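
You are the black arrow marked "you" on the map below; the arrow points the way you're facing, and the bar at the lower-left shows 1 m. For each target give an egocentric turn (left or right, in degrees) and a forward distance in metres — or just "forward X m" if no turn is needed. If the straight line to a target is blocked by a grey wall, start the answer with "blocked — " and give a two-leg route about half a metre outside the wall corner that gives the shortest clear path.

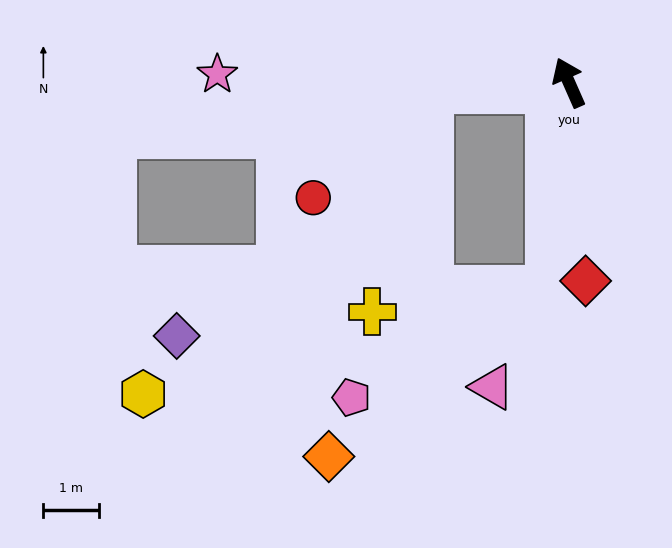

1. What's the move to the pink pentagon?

blocked — turn left 151°, forward 3.7 m, then turn right 56°, forward 4.1 m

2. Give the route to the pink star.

turn left 65°, forward 6.3 m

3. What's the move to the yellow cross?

blocked — turn left 69°, forward 2.5 m, then turn left 73°, forward 4.1 m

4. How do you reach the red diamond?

turn left 161°, forward 3.6 m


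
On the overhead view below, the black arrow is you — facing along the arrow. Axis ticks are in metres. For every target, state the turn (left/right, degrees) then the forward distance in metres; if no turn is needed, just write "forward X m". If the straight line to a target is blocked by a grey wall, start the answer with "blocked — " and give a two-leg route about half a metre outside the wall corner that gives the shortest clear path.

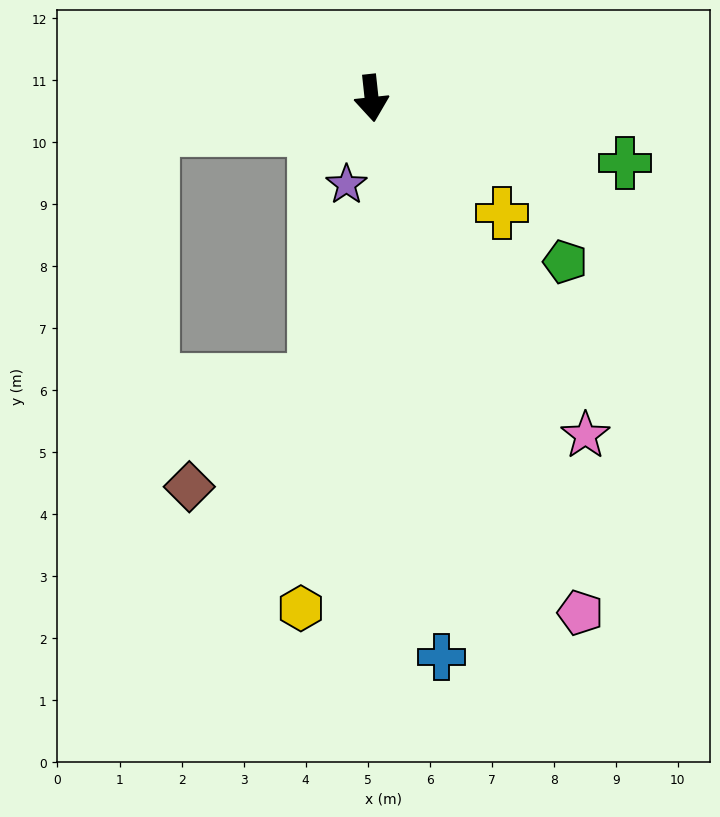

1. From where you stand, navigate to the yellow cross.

turn left 42°, forward 2.8 m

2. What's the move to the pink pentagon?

turn left 16°, forward 9.0 m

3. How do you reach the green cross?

turn left 69°, forward 4.2 m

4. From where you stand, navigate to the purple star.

turn right 22°, forward 1.5 m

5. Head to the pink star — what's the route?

turn left 26°, forward 6.4 m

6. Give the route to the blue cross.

forward 9.1 m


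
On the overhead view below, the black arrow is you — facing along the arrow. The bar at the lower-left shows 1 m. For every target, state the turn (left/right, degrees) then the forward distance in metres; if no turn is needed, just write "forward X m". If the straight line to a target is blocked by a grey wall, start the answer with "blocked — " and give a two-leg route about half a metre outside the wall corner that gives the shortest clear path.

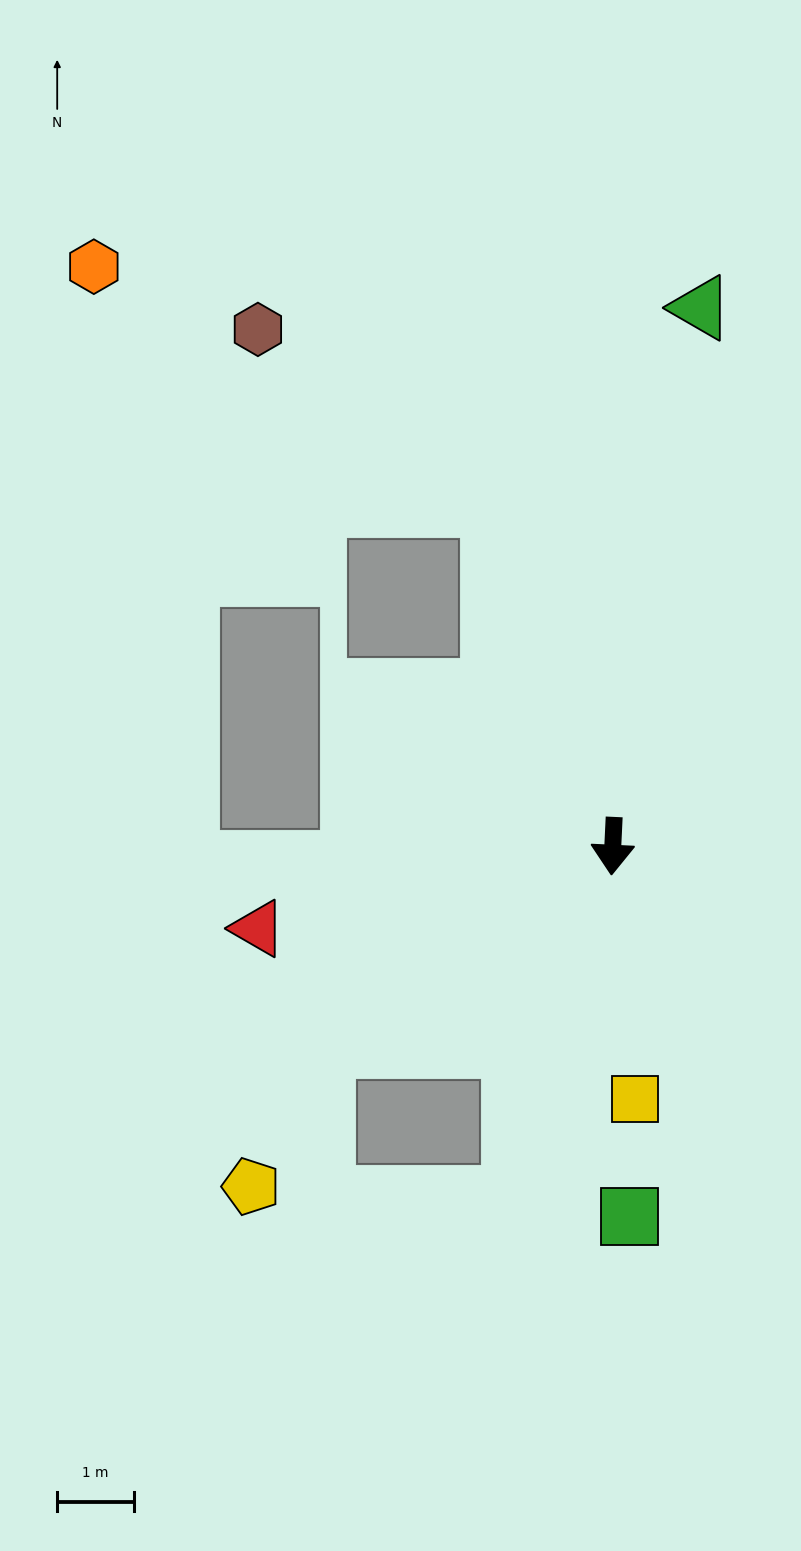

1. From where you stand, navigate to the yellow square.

turn left 8°, forward 3.3 m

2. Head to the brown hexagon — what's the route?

blocked — turn right 158°, forward 4.7 m, then turn left 34°, forward 3.8 m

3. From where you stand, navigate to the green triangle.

turn left 173°, forward 7.1 m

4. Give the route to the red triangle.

turn right 74°, forward 4.7 m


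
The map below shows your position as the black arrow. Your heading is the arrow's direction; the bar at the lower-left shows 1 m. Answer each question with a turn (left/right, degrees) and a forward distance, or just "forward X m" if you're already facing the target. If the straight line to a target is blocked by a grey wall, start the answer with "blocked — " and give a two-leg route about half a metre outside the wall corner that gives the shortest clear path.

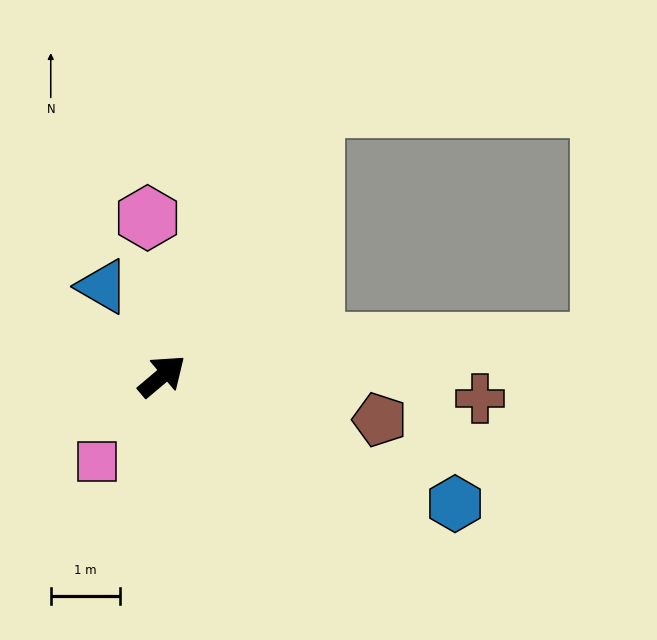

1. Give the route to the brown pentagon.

turn right 51°, forward 3.2 m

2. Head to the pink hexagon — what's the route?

turn left 55°, forward 2.3 m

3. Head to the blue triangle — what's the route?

turn left 83°, forward 1.6 m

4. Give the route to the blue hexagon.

turn right 64°, forward 4.6 m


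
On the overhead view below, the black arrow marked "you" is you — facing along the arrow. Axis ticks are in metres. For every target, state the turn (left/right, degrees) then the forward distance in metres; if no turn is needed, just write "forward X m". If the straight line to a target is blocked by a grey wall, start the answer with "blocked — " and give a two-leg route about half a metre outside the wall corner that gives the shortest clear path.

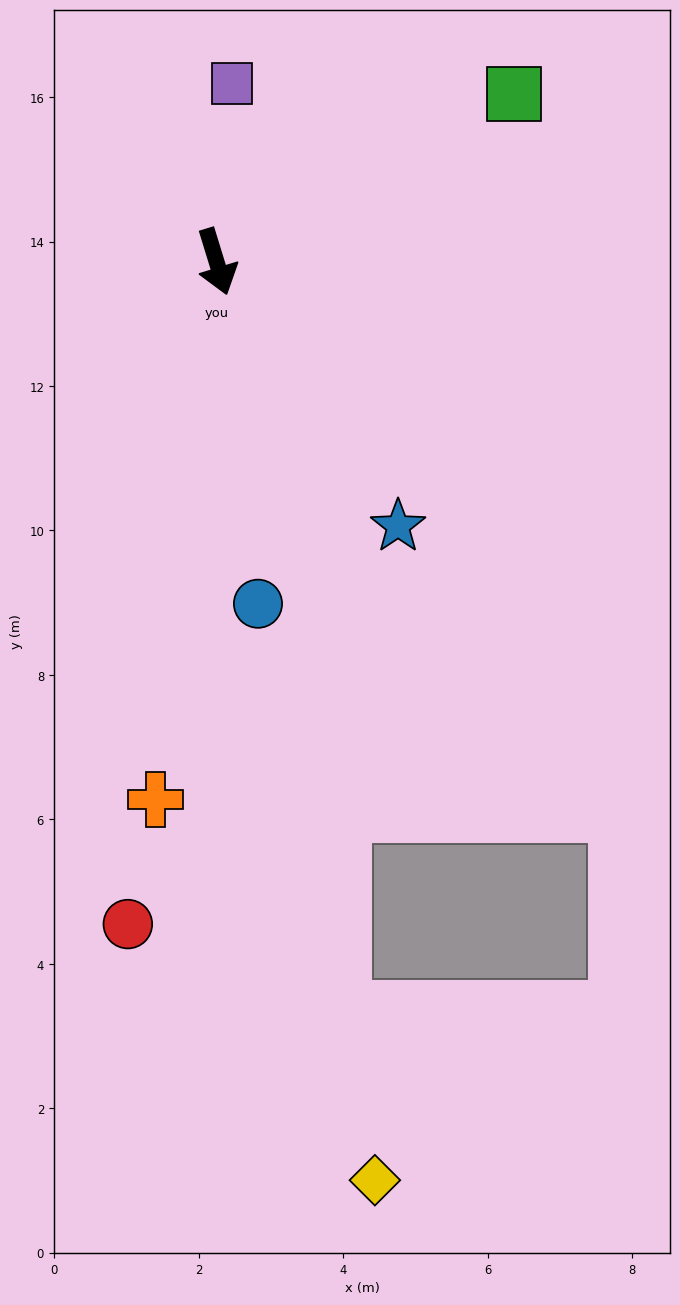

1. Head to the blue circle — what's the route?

turn right 10°, forward 4.8 m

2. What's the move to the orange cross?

turn right 24°, forward 7.5 m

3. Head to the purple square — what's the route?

turn left 158°, forward 2.5 m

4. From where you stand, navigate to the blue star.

turn left 17°, forward 4.4 m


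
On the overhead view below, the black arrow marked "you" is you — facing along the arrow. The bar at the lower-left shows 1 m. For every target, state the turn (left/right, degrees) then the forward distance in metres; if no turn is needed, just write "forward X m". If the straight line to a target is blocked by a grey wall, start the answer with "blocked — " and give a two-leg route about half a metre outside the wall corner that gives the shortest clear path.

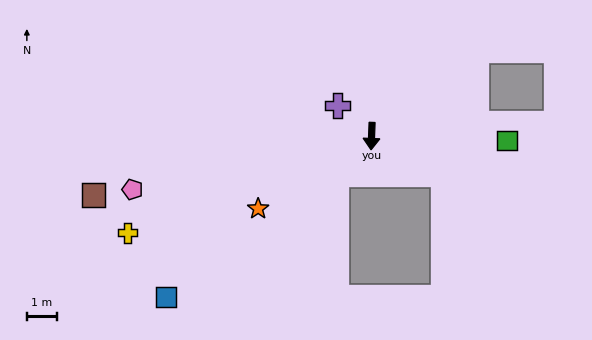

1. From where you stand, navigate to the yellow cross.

turn right 66°, forward 8.7 m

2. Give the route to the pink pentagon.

turn right 75°, forward 8.2 m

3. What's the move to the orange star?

turn right 55°, forward 4.5 m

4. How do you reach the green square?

turn left 90°, forward 4.5 m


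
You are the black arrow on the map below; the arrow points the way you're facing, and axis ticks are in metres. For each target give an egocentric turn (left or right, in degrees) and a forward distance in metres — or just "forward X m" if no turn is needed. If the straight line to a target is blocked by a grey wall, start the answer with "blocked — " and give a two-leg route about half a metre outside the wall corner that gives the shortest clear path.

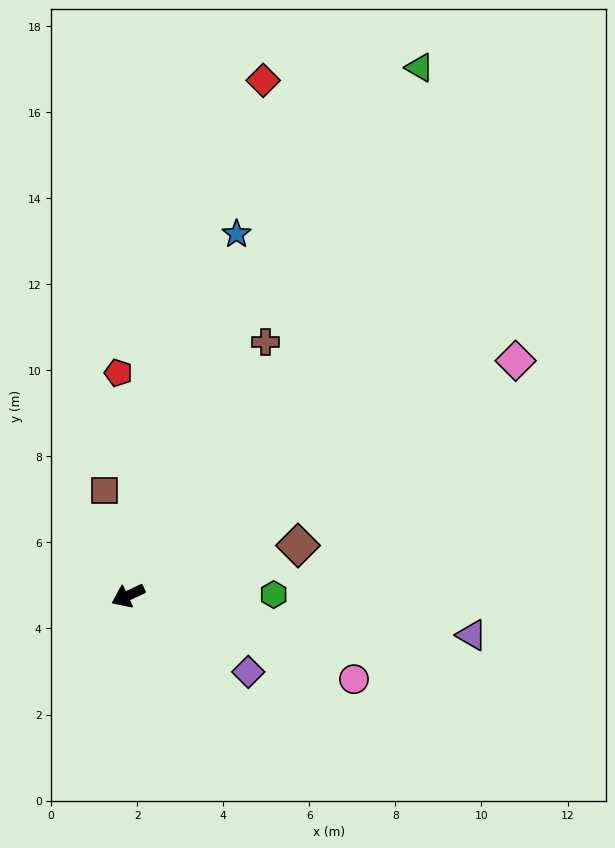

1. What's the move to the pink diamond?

turn right 174°, forward 10.5 m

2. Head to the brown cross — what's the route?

turn right 143°, forward 6.7 m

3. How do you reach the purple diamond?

turn left 123°, forward 3.3 m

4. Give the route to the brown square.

turn right 102°, forward 2.5 m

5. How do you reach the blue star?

turn right 132°, forward 8.8 m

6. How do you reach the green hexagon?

turn left 155°, forward 3.4 m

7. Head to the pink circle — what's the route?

turn left 135°, forward 5.6 m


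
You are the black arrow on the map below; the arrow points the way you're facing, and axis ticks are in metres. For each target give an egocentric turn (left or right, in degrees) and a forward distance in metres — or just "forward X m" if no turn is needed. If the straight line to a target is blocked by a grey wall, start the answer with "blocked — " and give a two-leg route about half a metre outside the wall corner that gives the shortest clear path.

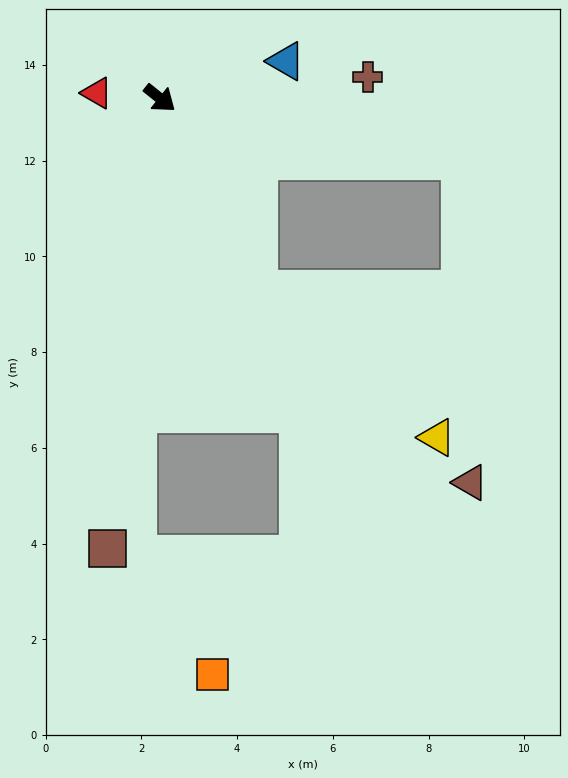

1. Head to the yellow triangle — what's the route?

blocked — turn right 24°, forward 4.5 m, then turn left 23°, forward 4.9 m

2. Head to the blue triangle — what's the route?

turn left 55°, forward 2.7 m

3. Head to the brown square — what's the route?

turn right 58°, forward 9.5 m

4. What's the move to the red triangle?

turn right 146°, forward 1.3 m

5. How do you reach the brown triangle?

blocked — turn left 27°, forward 6.4 m, then turn right 77°, forward 6.8 m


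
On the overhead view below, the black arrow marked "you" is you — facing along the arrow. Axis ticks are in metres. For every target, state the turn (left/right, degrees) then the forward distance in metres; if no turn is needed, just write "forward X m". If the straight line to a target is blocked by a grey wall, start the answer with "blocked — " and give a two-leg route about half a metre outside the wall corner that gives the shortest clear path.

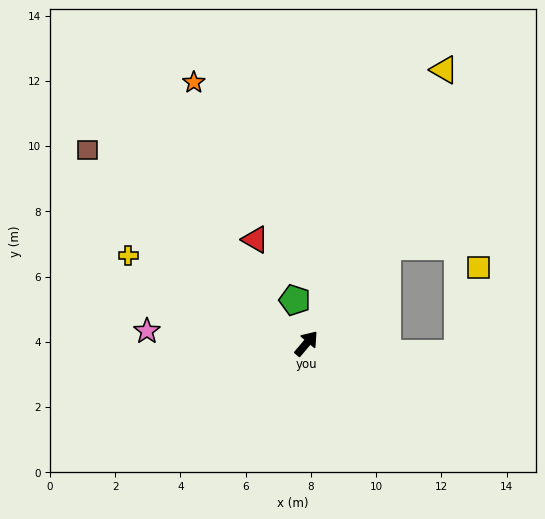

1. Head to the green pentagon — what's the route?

turn left 55°, forward 1.4 m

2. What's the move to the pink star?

turn left 126°, forward 4.9 m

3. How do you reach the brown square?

turn left 89°, forward 9.0 m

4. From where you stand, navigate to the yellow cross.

turn left 104°, forward 6.1 m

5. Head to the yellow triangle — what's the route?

turn left 14°, forward 9.4 m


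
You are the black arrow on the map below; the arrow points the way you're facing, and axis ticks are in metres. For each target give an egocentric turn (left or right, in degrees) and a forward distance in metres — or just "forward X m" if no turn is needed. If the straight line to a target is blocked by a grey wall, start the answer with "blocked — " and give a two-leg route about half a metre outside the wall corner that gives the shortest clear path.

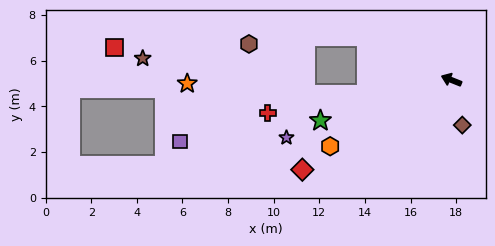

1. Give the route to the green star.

turn left 39°, forward 6.0 m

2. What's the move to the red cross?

turn left 32°, forward 8.2 m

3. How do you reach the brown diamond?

turn left 125°, forward 2.0 m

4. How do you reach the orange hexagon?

turn left 50°, forward 6.1 m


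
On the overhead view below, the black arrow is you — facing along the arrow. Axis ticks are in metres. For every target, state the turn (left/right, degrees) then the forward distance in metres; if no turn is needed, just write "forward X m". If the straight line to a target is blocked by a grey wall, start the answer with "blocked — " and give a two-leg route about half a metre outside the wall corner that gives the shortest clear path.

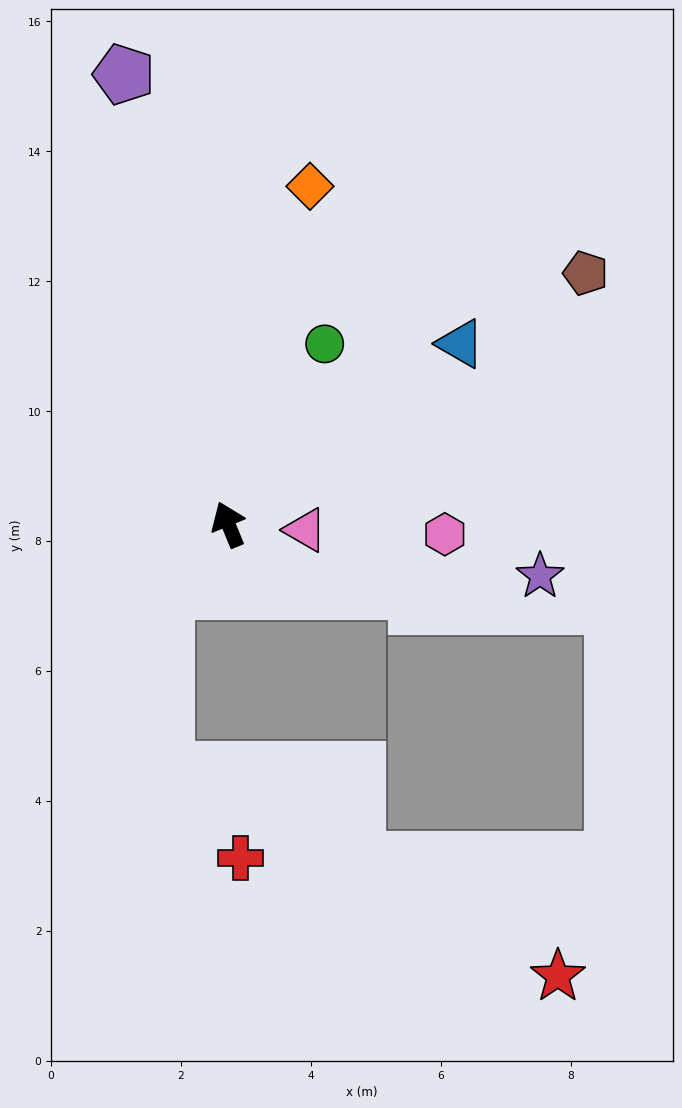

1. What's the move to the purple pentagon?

turn right 9°, forward 7.1 m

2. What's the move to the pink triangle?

turn right 116°, forward 1.2 m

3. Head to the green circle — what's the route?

turn right 50°, forward 3.1 m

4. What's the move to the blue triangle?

turn right 74°, forward 4.5 m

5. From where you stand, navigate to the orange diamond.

turn right 36°, forward 5.4 m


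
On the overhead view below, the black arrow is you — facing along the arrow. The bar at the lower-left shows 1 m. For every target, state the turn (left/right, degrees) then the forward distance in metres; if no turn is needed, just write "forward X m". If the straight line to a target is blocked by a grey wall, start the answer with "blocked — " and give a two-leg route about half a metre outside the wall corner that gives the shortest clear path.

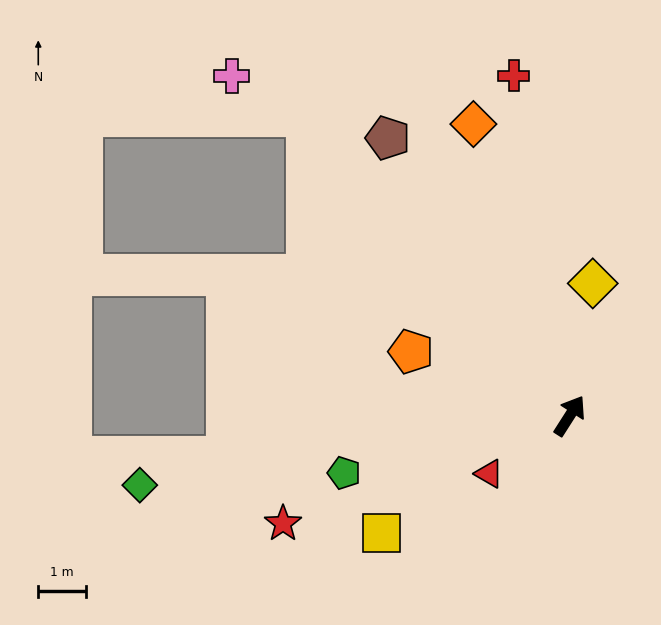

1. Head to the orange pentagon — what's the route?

turn left 101°, forward 3.6 m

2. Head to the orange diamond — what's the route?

turn left 51°, forward 6.5 m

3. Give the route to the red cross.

turn left 42°, forward 7.3 m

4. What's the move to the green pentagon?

turn left 137°, forward 4.9 m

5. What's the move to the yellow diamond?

turn left 23°, forward 2.8 m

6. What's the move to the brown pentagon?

turn left 66°, forward 7.0 m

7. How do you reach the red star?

turn left 143°, forward 6.5 m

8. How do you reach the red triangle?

turn left 158°, forward 2.1 m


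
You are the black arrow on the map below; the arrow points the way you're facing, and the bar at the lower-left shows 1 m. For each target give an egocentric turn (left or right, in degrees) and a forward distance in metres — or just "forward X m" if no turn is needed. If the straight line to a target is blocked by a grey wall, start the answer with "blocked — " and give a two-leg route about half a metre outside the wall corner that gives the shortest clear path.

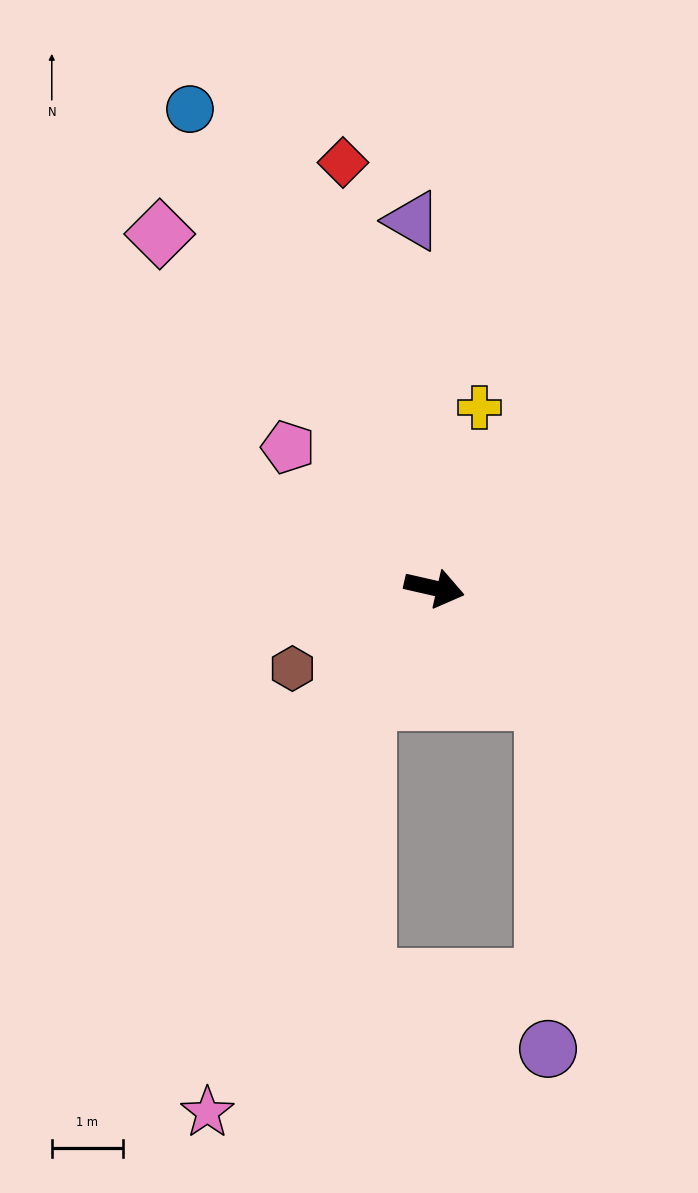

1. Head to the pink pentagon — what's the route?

turn left 149°, forward 2.9 m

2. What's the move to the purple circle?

blocked — turn right 33°, forward 2.2 m, then turn right 44°, forward 4.9 m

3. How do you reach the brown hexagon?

turn right 138°, forward 2.3 m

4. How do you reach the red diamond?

turn left 115°, forward 6.1 m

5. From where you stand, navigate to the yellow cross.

turn left 89°, forward 2.6 m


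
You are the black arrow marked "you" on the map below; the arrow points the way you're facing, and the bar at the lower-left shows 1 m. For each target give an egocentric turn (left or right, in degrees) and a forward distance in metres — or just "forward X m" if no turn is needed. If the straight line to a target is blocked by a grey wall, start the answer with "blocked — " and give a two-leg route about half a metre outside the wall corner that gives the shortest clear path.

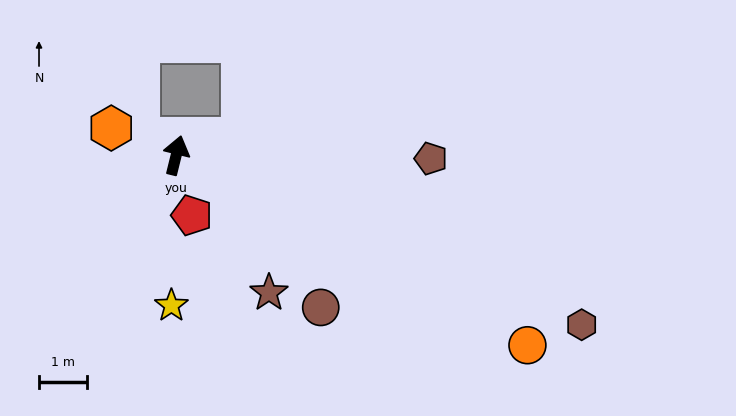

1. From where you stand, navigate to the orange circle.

turn right 105°, forward 8.3 m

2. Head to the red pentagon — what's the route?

turn right 152°, forward 1.3 m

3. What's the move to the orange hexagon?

turn left 81°, forward 1.5 m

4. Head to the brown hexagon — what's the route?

turn right 99°, forward 9.1 m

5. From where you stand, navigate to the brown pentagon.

turn right 77°, forward 5.3 m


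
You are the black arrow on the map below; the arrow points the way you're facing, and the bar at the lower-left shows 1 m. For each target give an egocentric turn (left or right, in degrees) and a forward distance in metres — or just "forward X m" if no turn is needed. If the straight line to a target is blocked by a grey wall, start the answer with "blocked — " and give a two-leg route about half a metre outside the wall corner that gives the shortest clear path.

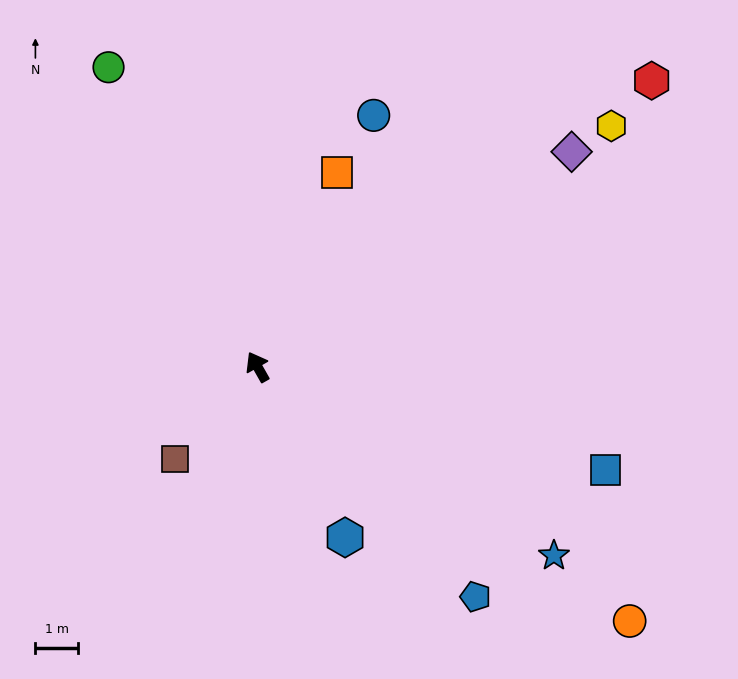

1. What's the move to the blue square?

turn right 136°, forward 8.6 m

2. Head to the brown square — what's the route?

turn left 109°, forward 2.9 m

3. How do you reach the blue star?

turn right 152°, forward 8.3 m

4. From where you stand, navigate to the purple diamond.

turn right 85°, forward 9.0 m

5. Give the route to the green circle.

turn right 3°, forward 7.9 m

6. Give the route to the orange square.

turn right 52°, forward 5.0 m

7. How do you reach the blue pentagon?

turn right 166°, forward 7.5 m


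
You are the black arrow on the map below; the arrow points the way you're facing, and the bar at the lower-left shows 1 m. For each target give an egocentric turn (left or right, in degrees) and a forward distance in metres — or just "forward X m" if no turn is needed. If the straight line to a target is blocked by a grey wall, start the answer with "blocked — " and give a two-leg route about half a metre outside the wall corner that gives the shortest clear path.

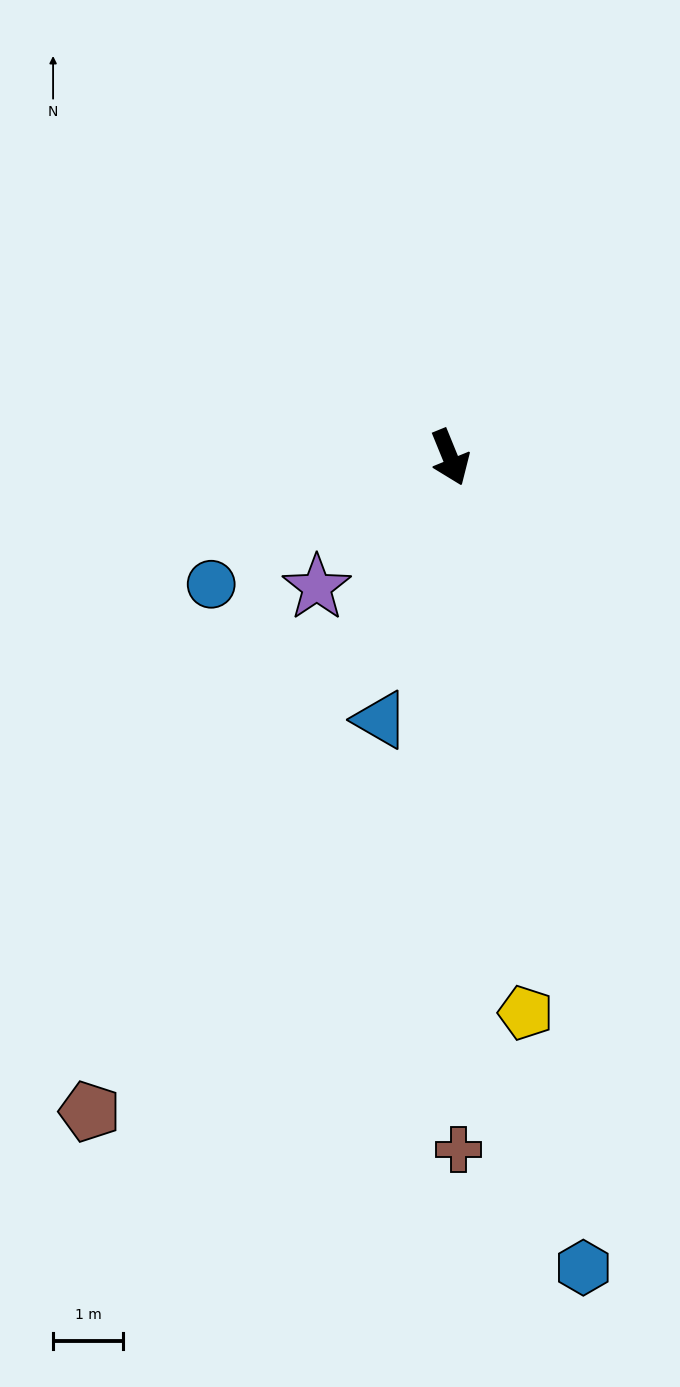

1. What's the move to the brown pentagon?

turn right 51°, forward 10.7 m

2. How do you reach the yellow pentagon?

turn right 14°, forward 8.0 m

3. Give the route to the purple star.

turn right 68°, forward 2.7 m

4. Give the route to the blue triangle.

turn right 37°, forward 3.9 m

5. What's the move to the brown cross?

turn right 22°, forward 9.9 m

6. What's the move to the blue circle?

turn right 84°, forward 3.9 m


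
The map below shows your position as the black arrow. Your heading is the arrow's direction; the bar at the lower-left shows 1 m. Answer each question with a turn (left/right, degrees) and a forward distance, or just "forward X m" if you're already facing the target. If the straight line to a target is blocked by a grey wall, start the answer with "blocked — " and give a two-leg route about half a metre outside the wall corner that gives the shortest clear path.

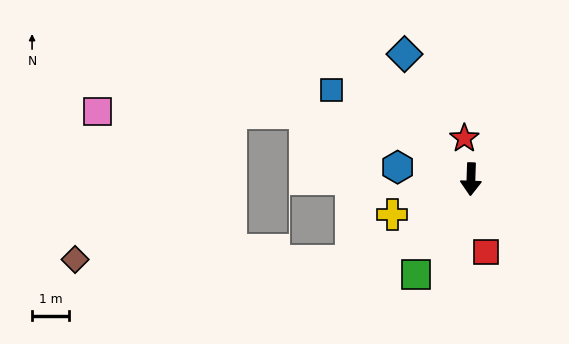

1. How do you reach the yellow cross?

turn right 64°, forward 2.3 m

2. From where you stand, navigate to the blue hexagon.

turn right 97°, forward 2.0 m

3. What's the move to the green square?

turn right 28°, forward 3.0 m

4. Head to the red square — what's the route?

turn left 14°, forward 2.0 m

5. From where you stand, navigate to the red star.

turn right 169°, forward 1.1 m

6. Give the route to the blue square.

turn right 121°, forward 4.5 m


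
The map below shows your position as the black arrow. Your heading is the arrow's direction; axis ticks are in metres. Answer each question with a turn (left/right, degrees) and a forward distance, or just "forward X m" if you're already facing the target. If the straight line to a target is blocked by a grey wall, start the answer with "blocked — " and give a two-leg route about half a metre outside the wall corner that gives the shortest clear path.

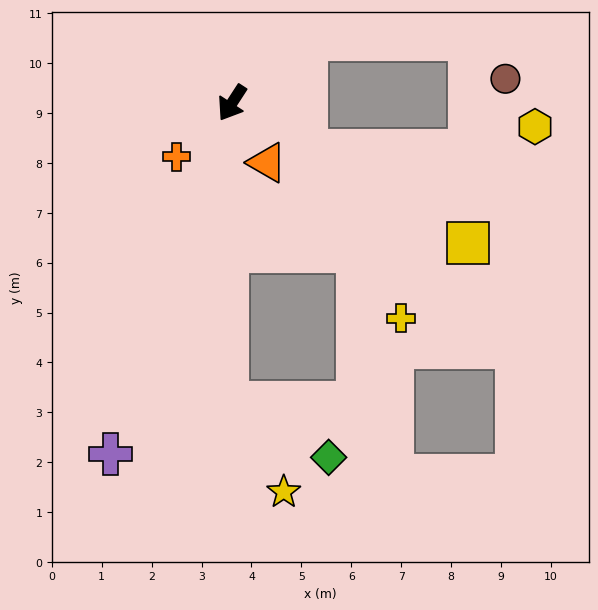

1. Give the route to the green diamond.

blocked — turn left 32°, forward 6.0 m, then turn left 62°, forward 2.3 m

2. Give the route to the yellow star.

blocked — turn left 32°, forward 6.0 m, then turn left 33°, forward 2.1 m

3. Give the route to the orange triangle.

turn left 63°, forward 1.4 m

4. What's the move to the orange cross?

turn right 13°, forward 1.5 m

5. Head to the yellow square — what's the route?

turn left 92°, forward 5.5 m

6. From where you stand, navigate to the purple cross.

turn left 14°, forward 7.4 m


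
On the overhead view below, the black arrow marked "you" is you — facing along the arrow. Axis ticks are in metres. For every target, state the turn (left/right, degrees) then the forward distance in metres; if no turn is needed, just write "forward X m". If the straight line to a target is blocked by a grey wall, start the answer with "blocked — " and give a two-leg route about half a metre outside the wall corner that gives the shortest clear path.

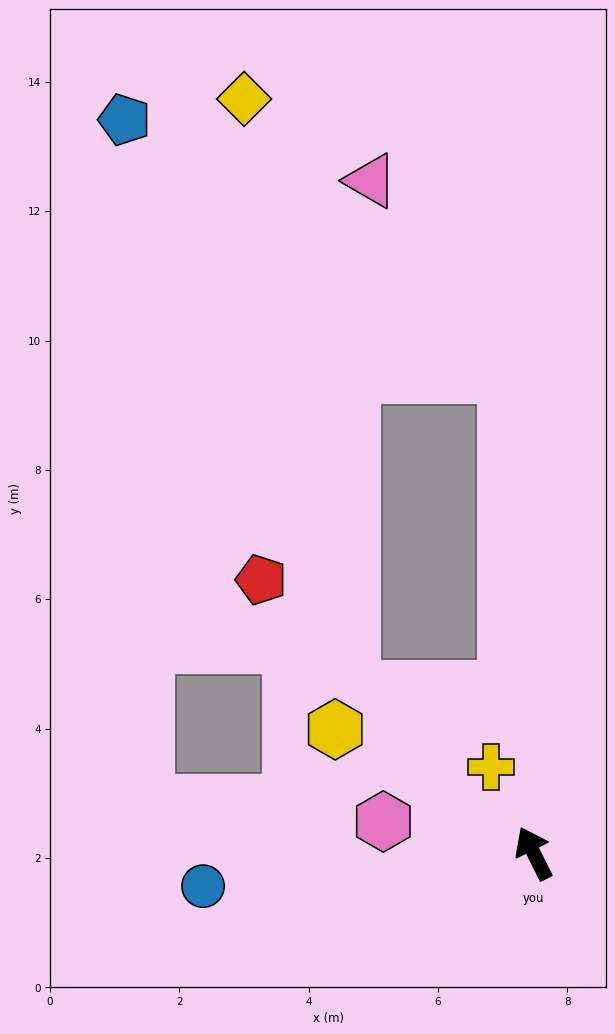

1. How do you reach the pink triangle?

blocked — turn right 23°, forward 7.4 m, then turn left 31°, forward 3.7 m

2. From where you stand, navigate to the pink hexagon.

turn left 52°, forward 2.4 m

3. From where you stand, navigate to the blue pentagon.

blocked — turn right 23°, forward 7.4 m, then turn left 53°, forward 7.1 m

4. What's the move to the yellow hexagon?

turn left 32°, forward 3.6 m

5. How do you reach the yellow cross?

forward 1.5 m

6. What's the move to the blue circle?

turn left 69°, forward 5.1 m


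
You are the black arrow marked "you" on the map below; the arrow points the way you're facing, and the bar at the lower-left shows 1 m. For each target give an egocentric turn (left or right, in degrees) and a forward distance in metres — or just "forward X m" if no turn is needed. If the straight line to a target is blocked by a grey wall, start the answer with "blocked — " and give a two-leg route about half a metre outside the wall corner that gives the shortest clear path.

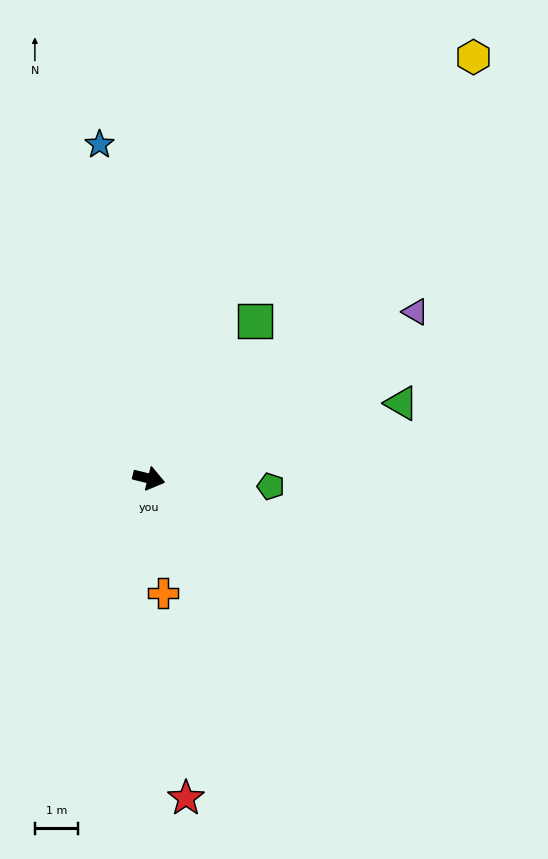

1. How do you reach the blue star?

turn left 112°, forward 7.8 m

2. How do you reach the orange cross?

turn right 69°, forward 2.7 m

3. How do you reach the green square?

turn left 70°, forward 4.4 m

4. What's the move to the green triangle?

turn left 30°, forward 6.1 m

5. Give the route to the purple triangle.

turn left 46°, forward 7.3 m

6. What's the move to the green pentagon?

turn left 10°, forward 2.8 m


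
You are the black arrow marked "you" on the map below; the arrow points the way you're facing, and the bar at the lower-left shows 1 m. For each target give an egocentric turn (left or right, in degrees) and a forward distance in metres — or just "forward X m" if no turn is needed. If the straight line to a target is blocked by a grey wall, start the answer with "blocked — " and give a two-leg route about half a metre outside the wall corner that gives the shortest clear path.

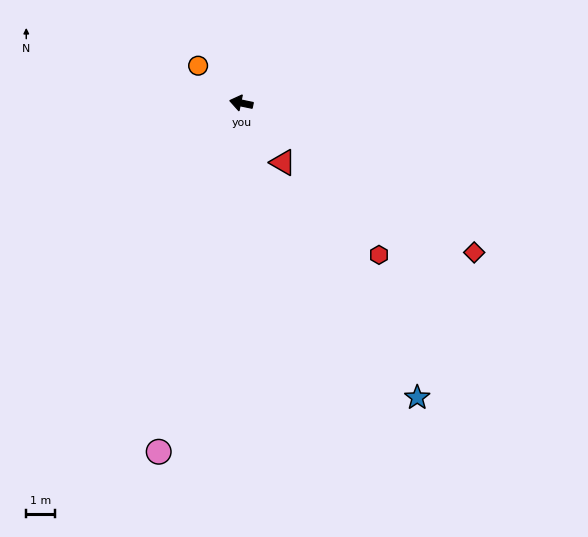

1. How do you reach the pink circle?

turn left 88°, forward 12.3 m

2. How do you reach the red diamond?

turn left 159°, forward 9.5 m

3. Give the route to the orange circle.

turn right 29°, forward 2.0 m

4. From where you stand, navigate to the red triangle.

turn left 137°, forward 2.5 m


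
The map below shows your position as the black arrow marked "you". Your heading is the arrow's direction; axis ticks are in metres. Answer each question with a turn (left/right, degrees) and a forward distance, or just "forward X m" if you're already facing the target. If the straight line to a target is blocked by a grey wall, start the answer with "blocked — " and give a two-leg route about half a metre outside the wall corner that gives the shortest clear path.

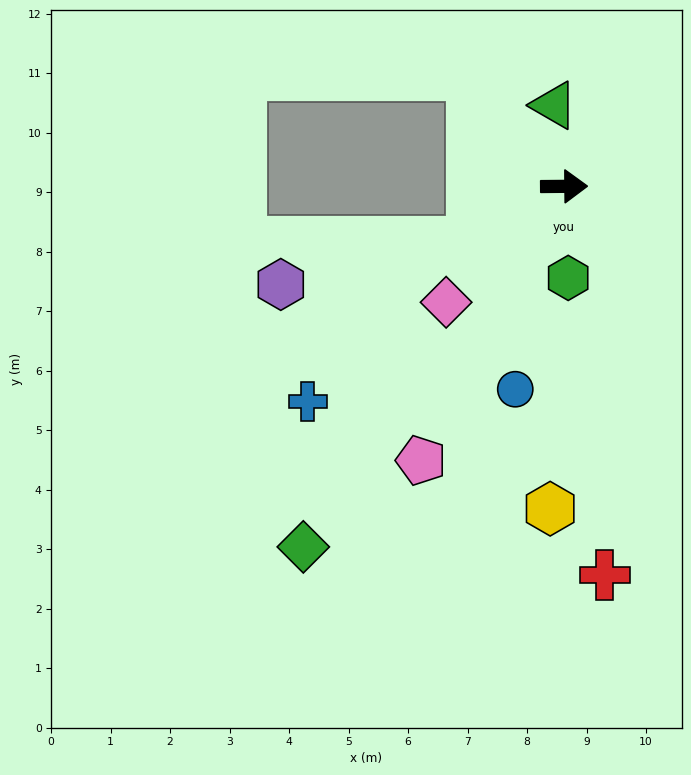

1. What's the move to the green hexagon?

turn right 88°, forward 1.5 m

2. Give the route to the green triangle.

turn left 97°, forward 1.4 m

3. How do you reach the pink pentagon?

turn right 118°, forward 5.2 m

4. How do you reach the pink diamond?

turn right 136°, forward 2.8 m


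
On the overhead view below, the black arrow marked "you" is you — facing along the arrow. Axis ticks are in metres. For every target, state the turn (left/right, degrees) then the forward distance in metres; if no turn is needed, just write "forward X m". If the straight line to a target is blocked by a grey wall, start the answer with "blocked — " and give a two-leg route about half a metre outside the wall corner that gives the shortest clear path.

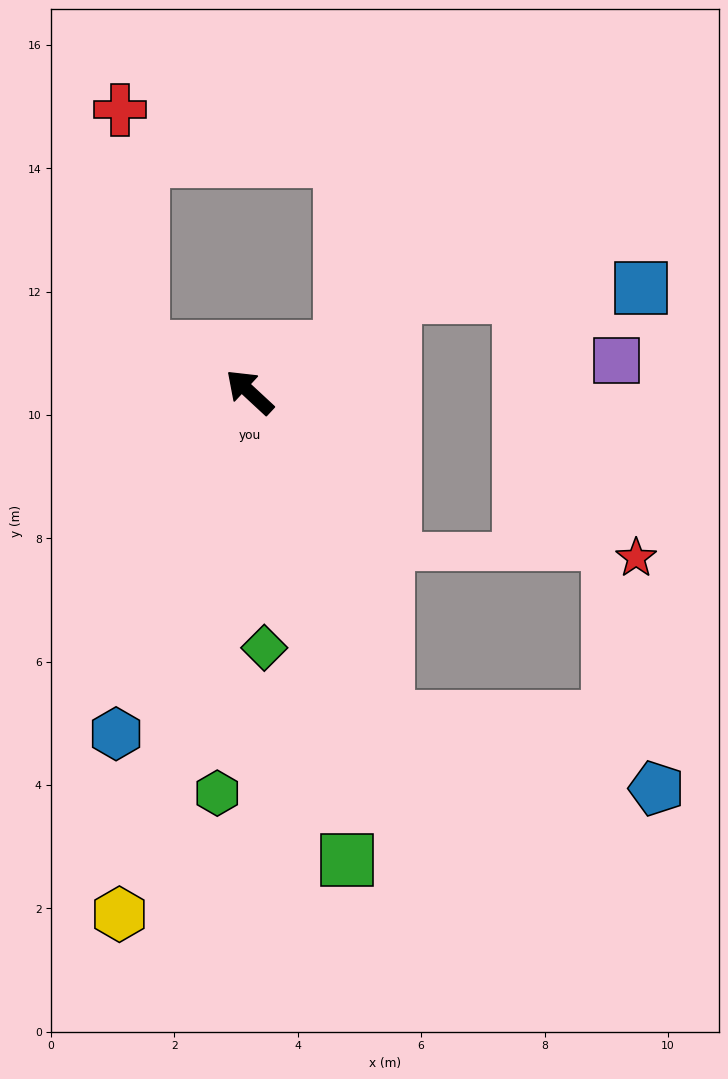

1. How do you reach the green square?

turn left 145°, forward 7.7 m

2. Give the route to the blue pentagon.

blocked — turn left 156°, forward 5.7 m, then turn left 52°, forward 4.5 m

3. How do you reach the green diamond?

turn left 136°, forward 4.2 m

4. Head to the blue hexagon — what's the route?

turn left 111°, forward 5.9 m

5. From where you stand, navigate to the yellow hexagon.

turn left 119°, forward 8.7 m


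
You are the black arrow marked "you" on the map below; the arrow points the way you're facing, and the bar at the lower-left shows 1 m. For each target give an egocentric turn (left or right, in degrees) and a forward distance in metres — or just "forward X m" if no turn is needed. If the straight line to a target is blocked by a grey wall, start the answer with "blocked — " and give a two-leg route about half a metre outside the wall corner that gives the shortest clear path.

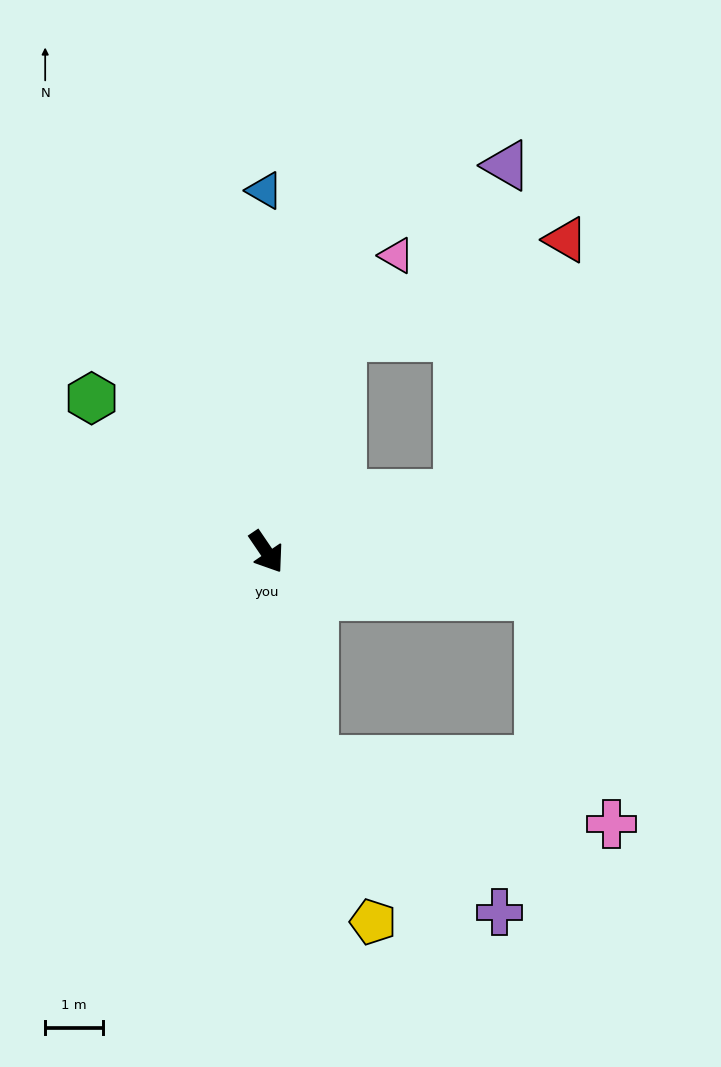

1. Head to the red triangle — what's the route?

blocked — turn left 126°, forward 3.9 m, then turn right 47°, forward 4.2 m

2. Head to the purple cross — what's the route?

blocked — turn right 21°, forward 3.7 m, then turn left 37°, forward 4.2 m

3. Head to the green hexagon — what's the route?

turn right 166°, forward 4.0 m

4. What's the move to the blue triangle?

turn left 146°, forward 6.3 m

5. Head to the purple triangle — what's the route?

blocked — turn left 73°, forward 3.5 m, then turn left 64°, forward 5.8 m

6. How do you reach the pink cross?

blocked — turn left 47°, forward 4.8 m, then turn right 63°, forward 4.2 m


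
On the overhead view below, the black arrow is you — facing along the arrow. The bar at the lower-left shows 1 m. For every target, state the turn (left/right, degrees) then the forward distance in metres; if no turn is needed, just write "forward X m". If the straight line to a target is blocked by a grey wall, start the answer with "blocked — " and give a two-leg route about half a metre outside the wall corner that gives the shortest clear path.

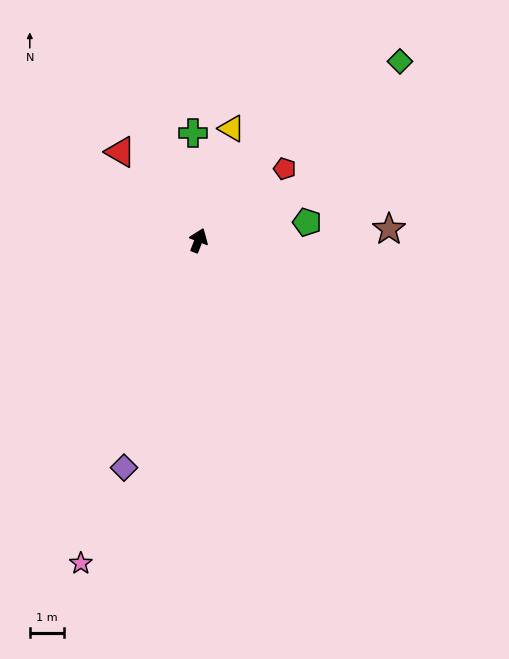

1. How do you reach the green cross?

turn left 24°, forward 3.1 m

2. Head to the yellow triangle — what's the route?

turn left 5°, forward 3.4 m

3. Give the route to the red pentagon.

turn right 29°, forward 3.2 m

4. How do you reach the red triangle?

turn left 63°, forward 3.4 m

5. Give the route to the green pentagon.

turn right 59°, forward 3.2 m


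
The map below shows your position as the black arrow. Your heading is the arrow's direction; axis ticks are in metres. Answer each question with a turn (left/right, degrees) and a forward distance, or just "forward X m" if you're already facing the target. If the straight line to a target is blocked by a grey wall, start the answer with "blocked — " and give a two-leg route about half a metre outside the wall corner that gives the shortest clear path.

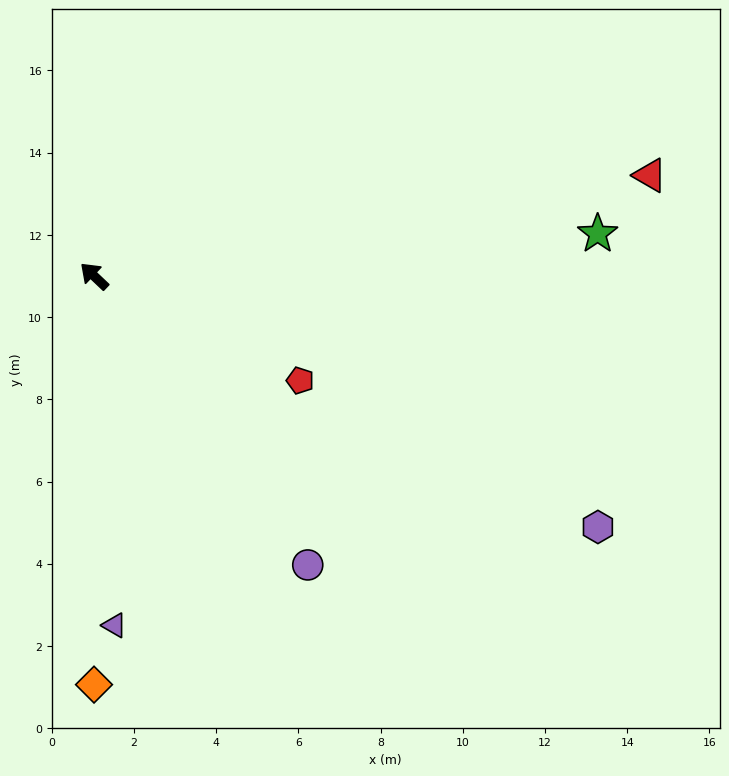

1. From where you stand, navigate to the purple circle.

turn left 170°, forward 8.7 m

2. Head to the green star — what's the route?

turn right 132°, forward 12.3 m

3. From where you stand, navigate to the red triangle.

turn right 126°, forward 13.7 m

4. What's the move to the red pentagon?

turn right 163°, forward 5.6 m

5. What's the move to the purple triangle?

turn left 137°, forward 8.5 m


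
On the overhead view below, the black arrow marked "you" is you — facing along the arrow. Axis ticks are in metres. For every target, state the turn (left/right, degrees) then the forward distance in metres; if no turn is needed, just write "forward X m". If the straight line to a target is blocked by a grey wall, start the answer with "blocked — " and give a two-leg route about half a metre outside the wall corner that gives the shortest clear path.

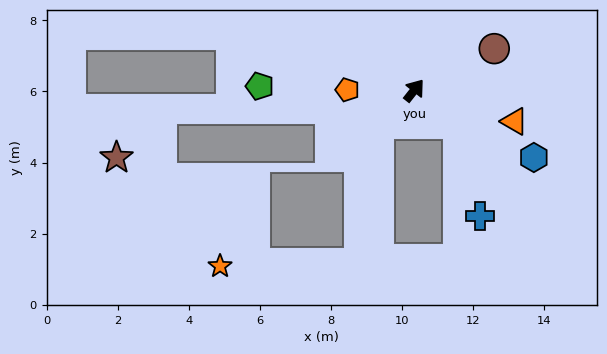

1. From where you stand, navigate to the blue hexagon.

turn right 81°, forward 3.9 m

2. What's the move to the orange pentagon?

turn left 128°, forward 1.9 m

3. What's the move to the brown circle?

turn right 24°, forward 2.5 m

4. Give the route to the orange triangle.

turn right 69°, forward 3.0 m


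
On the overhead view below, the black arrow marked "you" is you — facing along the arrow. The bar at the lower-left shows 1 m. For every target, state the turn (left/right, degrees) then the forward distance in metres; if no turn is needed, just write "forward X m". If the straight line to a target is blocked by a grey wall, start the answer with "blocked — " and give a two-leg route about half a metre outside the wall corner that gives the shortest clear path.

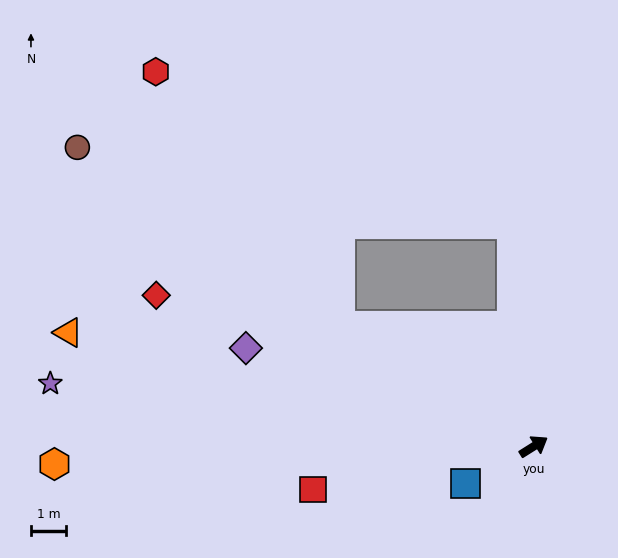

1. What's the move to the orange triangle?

turn left 134°, forward 13.6 m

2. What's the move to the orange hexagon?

turn left 150°, forward 13.6 m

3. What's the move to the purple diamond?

turn left 129°, forward 8.6 m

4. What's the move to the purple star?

turn left 140°, forward 13.8 m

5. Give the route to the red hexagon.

blocked — turn left 116°, forward 6.5 m, then turn right 22°, forward 8.9 m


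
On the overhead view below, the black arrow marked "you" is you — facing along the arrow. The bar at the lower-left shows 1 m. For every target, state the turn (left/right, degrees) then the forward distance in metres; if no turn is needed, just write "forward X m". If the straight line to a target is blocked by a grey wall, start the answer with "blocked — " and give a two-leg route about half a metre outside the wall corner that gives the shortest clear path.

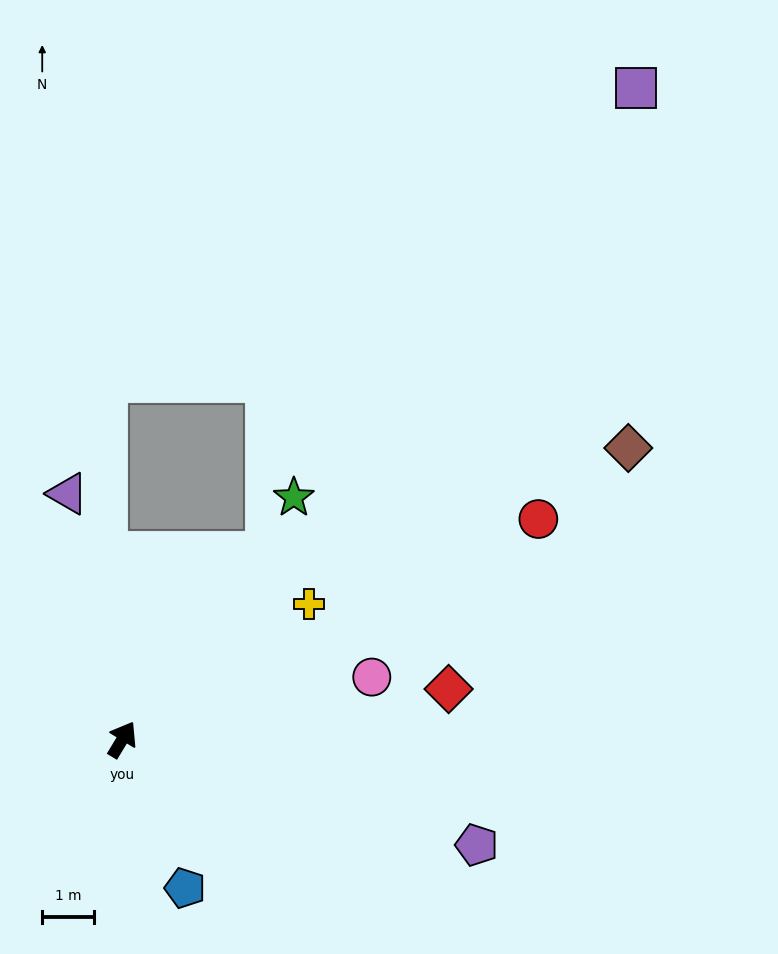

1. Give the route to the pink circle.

turn right 45°, forward 4.9 m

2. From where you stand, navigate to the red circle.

turn right 31°, forward 9.0 m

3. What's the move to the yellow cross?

turn right 23°, forward 4.4 m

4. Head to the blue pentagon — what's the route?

turn right 126°, forward 3.1 m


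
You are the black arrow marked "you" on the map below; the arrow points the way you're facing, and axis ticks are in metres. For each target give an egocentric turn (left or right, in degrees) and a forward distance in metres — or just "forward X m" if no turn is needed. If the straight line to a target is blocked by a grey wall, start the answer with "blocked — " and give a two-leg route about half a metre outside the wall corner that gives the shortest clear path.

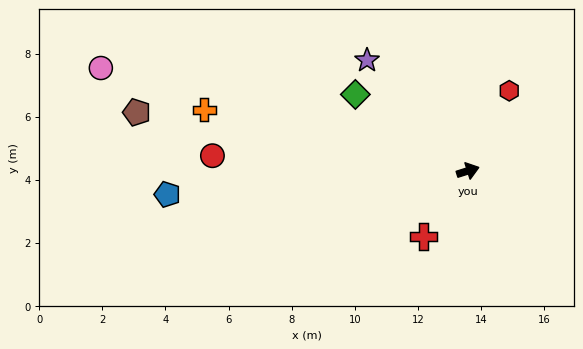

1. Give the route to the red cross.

turn right 142°, forward 2.5 m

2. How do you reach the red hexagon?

turn left 45°, forward 2.9 m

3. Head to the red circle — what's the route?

turn left 159°, forward 8.1 m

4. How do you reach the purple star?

turn left 115°, forward 4.7 m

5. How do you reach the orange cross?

turn left 149°, forward 8.6 m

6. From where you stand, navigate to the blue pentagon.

turn left 167°, forward 9.5 m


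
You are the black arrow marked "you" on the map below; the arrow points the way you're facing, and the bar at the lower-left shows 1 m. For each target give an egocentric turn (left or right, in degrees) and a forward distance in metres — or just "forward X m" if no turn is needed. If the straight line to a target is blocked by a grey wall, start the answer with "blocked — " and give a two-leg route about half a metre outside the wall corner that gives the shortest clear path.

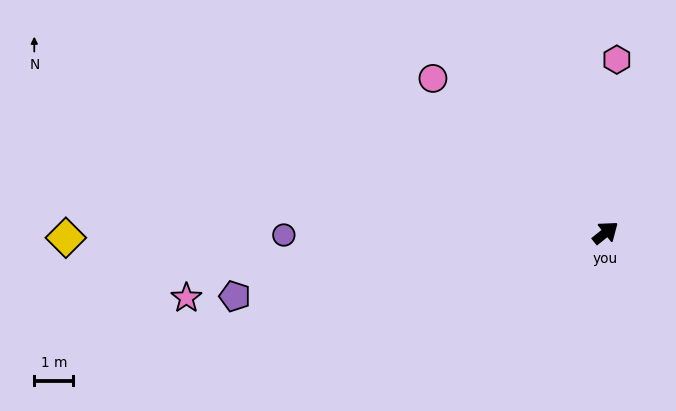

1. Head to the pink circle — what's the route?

turn left 99°, forward 5.9 m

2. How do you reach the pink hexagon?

turn left 48°, forward 4.4 m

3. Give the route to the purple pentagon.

turn left 151°, forward 9.6 m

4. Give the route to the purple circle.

turn left 142°, forward 8.2 m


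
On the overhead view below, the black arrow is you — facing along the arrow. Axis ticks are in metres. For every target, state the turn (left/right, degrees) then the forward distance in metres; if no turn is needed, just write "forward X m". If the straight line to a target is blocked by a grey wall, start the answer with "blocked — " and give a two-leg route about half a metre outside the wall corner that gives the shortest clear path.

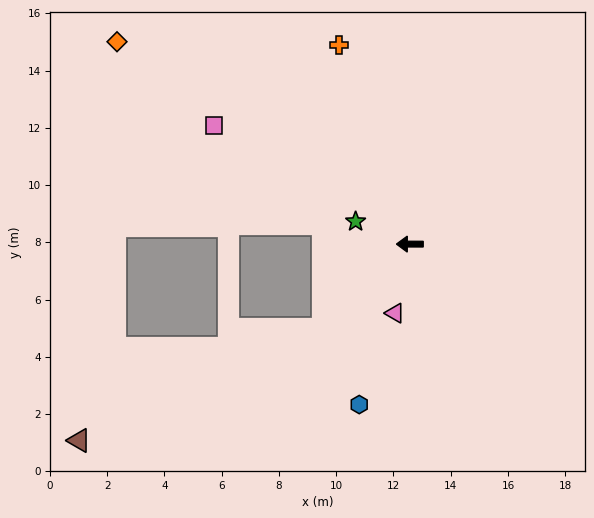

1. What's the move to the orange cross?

turn right 70°, forward 7.4 m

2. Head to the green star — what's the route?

turn right 22°, forward 2.1 m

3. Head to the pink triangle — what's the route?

turn left 78°, forward 2.5 m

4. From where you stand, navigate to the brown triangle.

blocked — turn left 45°, forward 4.2 m, then turn right 21°, forward 9.4 m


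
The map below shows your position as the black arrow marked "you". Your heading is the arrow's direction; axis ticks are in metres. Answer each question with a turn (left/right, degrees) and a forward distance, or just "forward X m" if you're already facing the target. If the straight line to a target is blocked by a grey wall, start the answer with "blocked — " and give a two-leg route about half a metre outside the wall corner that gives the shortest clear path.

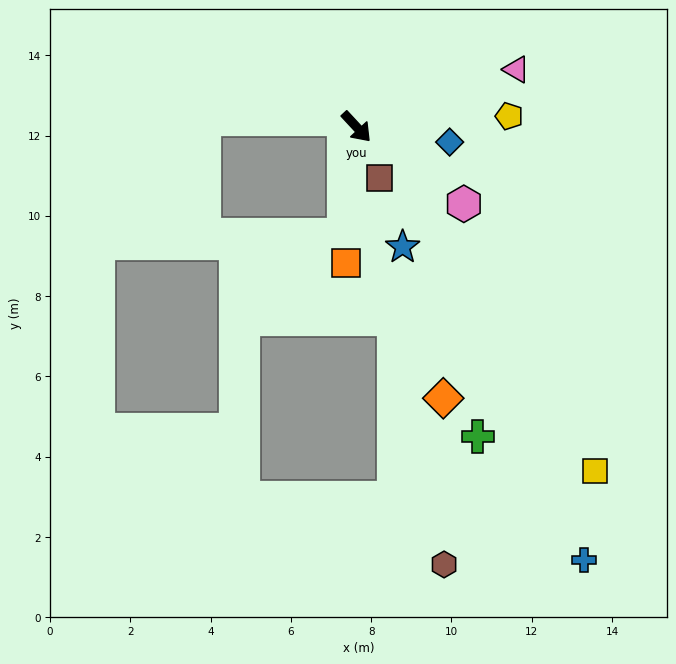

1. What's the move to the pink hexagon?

turn left 12°, forward 3.3 m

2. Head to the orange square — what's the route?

turn right 47°, forward 3.4 m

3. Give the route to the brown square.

turn right 19°, forward 1.4 m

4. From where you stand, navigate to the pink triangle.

turn left 67°, forward 4.2 m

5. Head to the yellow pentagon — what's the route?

turn left 51°, forward 3.8 m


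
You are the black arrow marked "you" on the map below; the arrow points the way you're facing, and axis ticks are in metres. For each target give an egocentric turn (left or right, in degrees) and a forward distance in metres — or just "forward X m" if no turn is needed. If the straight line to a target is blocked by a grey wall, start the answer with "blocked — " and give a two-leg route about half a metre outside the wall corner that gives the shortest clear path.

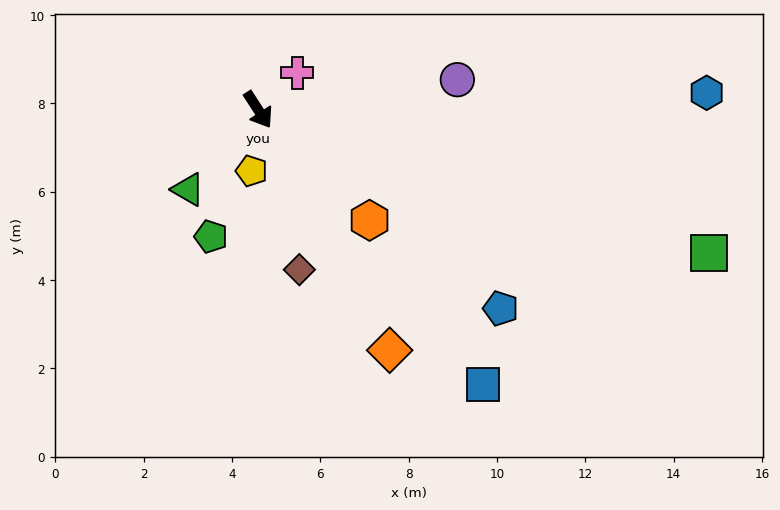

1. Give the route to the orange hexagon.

turn left 12°, forward 3.6 m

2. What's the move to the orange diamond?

turn right 4°, forward 6.2 m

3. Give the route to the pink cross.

turn left 101°, forward 1.2 m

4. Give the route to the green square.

turn left 39°, forward 10.7 m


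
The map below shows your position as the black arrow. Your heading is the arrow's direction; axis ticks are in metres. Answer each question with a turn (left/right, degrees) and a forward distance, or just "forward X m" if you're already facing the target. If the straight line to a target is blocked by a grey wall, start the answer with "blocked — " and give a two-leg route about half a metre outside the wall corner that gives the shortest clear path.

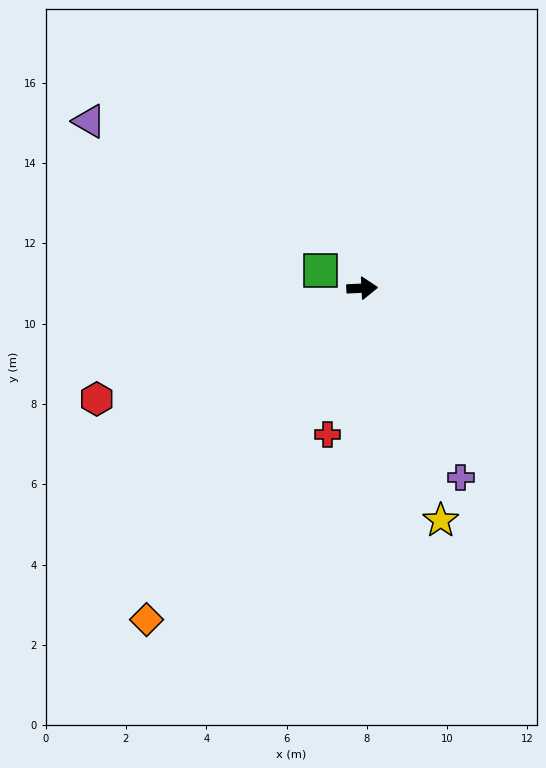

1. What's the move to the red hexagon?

turn right 160°, forward 7.2 m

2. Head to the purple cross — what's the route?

turn right 65°, forward 5.3 m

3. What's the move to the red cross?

turn right 106°, forward 3.7 m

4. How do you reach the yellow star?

turn right 74°, forward 6.1 m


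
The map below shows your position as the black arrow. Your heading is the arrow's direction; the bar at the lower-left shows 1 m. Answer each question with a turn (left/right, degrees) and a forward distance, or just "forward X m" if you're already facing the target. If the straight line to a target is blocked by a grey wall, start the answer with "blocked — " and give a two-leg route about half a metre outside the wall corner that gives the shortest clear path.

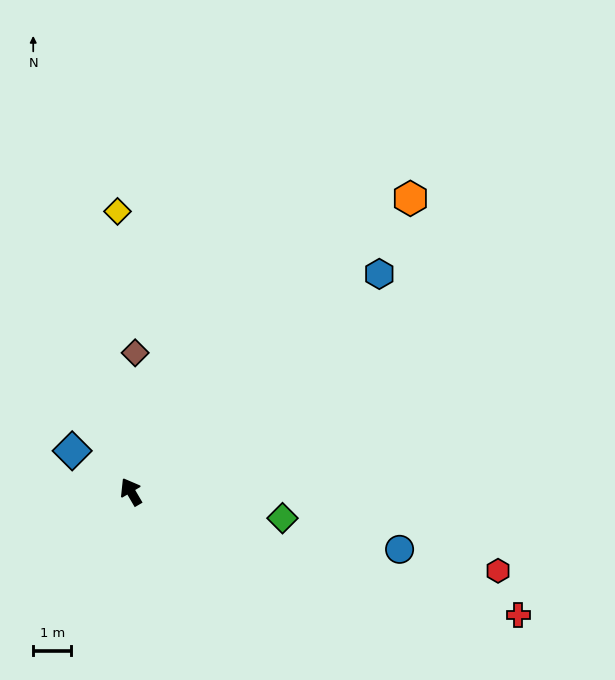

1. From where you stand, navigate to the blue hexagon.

turn right 79°, forward 8.7 m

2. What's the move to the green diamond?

turn right 130°, forward 4.0 m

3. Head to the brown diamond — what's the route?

turn right 32°, forward 3.6 m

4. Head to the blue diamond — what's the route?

turn left 25°, forward 1.9 m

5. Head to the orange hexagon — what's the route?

turn right 74°, forward 10.6 m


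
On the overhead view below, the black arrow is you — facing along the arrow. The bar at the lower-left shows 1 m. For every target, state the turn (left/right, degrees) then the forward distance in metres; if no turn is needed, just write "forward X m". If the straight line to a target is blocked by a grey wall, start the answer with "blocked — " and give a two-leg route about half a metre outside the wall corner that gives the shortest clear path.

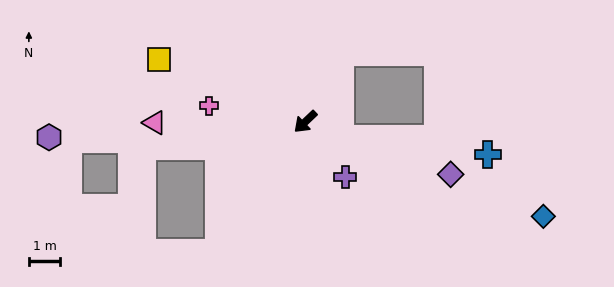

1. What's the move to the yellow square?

turn right 66°, forward 5.0 m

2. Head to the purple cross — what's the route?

turn left 82°, forward 2.2 m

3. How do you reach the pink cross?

turn right 53°, forward 3.1 m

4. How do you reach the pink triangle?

turn right 43°, forward 4.8 m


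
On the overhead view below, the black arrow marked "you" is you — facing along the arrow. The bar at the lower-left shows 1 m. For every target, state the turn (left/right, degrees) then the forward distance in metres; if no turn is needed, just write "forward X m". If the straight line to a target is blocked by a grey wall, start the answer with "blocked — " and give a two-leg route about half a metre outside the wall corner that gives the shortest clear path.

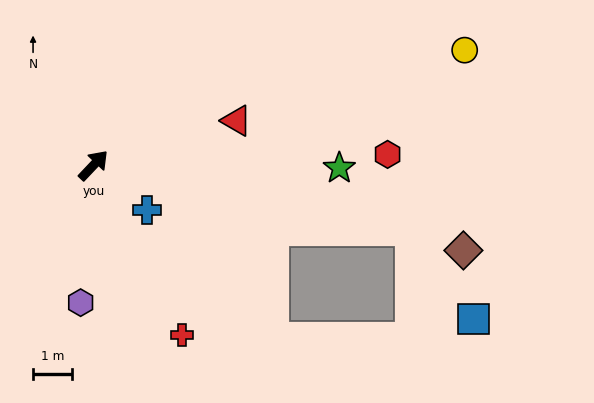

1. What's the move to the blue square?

blocked — turn right 58°, forward 8.3 m, then turn right 44°, forward 2.8 m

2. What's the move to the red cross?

turn right 109°, forward 4.9 m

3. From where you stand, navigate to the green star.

turn right 47°, forward 6.3 m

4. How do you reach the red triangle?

turn right 29°, forward 3.8 m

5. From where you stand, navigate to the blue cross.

turn right 86°, forward 1.8 m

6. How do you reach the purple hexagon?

turn right 142°, forward 3.5 m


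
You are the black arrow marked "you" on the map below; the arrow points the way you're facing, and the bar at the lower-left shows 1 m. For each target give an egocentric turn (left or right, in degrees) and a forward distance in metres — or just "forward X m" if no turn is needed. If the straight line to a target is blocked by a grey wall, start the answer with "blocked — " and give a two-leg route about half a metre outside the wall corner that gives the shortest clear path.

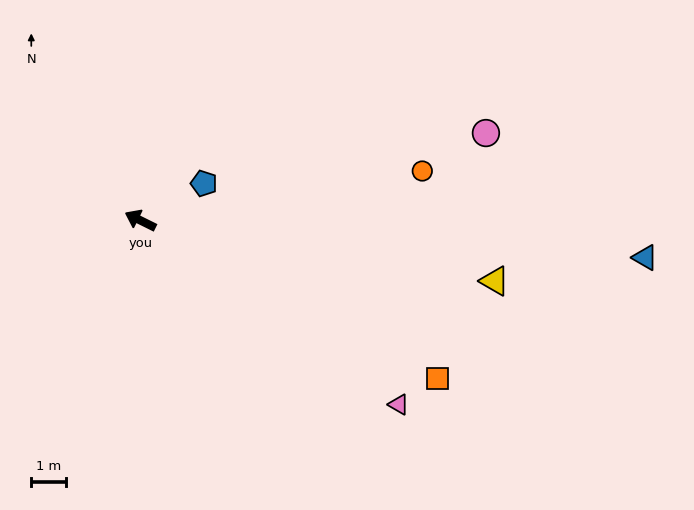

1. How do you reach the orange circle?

turn right 144°, forward 8.2 m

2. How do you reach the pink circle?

turn right 139°, forward 10.3 m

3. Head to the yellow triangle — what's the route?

turn right 163°, forward 10.3 m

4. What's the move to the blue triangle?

turn right 158°, forward 14.6 m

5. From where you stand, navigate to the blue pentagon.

turn right 123°, forward 2.1 m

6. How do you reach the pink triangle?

turn left 171°, forward 9.1 m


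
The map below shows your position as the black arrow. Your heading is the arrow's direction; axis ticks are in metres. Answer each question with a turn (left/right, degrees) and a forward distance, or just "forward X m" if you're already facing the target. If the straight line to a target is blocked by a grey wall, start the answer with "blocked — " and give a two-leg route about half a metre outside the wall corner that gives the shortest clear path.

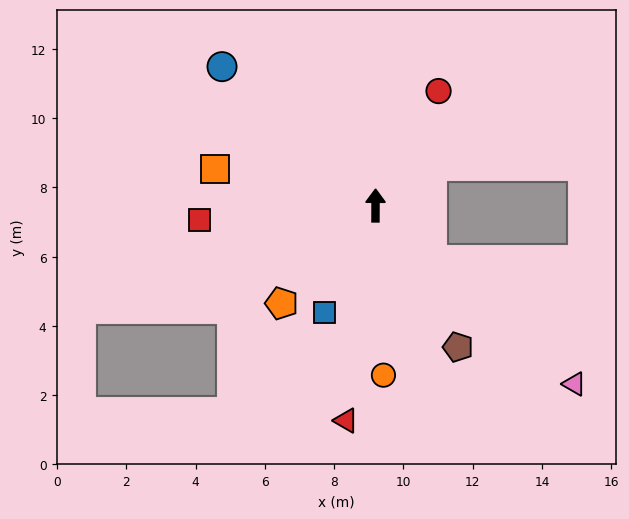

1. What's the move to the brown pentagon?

turn right 150°, forward 4.7 m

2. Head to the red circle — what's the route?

turn right 29°, forward 3.8 m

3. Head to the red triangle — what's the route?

turn left 172°, forward 6.3 m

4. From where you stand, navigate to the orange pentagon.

turn left 136°, forward 3.9 m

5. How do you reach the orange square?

turn left 77°, forward 4.7 m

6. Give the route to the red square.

turn left 95°, forward 5.1 m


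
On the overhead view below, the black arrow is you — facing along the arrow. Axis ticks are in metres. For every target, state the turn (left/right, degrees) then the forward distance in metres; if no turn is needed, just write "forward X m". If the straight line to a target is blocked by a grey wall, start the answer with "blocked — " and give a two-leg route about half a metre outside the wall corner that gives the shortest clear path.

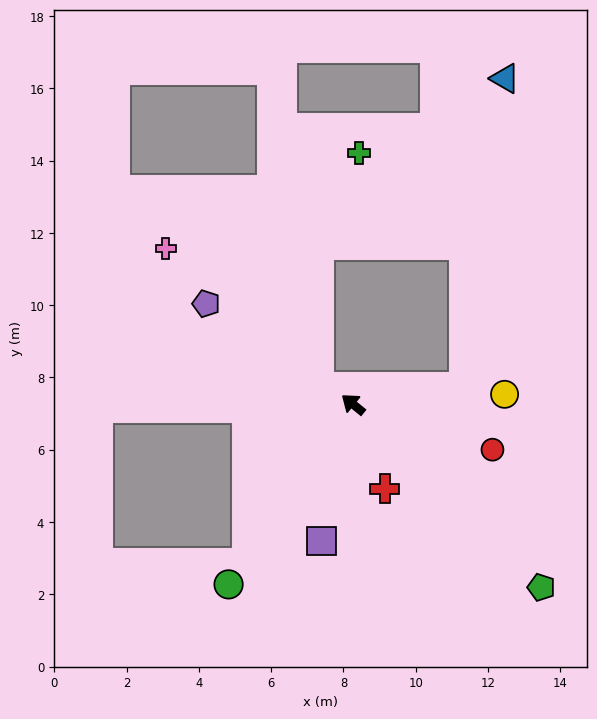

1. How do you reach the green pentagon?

turn left 175°, forward 7.3 m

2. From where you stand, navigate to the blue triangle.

blocked — turn right 132°, forward 3.1 m, then turn left 74°, forward 8.6 m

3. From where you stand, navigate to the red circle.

turn right 159°, forward 4.1 m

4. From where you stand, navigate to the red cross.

turn left 150°, forward 2.5 m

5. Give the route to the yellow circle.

turn right 137°, forward 4.2 m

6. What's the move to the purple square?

turn left 116°, forward 3.9 m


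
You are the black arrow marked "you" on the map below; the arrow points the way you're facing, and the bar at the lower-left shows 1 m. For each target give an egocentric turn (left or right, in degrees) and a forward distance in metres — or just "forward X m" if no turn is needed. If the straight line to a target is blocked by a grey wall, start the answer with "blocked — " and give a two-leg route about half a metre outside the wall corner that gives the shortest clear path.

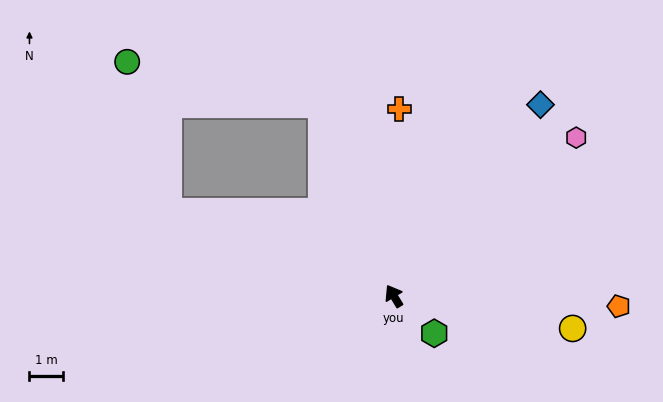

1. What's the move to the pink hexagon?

turn right 80°, forward 7.2 m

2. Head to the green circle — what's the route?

blocked — turn left 38°, forward 7.2 m, then turn right 54°, forward 4.7 m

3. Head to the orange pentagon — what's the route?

turn right 124°, forward 6.7 m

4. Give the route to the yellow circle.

turn right 131°, forward 5.4 m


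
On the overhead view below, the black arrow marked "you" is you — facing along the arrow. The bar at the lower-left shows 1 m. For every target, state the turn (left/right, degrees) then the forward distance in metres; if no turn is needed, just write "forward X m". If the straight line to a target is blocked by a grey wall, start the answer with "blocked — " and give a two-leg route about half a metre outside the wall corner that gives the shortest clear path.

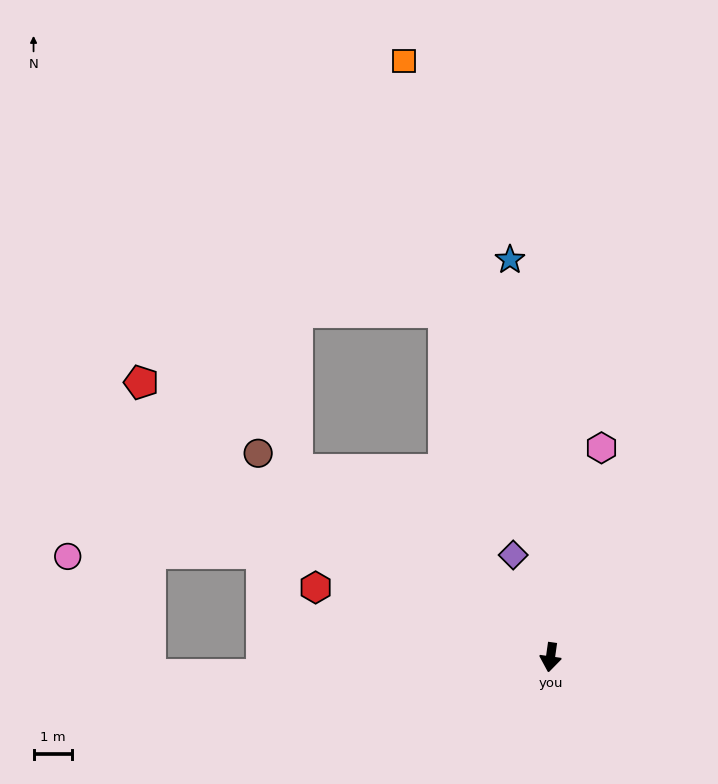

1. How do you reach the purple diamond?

turn right 152°, forward 2.8 m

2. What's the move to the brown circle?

turn right 117°, forward 9.3 m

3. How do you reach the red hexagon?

turn right 98°, forward 6.4 m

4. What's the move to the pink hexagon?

turn left 174°, forward 5.6 m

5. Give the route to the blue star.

turn right 166°, forward 10.4 m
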